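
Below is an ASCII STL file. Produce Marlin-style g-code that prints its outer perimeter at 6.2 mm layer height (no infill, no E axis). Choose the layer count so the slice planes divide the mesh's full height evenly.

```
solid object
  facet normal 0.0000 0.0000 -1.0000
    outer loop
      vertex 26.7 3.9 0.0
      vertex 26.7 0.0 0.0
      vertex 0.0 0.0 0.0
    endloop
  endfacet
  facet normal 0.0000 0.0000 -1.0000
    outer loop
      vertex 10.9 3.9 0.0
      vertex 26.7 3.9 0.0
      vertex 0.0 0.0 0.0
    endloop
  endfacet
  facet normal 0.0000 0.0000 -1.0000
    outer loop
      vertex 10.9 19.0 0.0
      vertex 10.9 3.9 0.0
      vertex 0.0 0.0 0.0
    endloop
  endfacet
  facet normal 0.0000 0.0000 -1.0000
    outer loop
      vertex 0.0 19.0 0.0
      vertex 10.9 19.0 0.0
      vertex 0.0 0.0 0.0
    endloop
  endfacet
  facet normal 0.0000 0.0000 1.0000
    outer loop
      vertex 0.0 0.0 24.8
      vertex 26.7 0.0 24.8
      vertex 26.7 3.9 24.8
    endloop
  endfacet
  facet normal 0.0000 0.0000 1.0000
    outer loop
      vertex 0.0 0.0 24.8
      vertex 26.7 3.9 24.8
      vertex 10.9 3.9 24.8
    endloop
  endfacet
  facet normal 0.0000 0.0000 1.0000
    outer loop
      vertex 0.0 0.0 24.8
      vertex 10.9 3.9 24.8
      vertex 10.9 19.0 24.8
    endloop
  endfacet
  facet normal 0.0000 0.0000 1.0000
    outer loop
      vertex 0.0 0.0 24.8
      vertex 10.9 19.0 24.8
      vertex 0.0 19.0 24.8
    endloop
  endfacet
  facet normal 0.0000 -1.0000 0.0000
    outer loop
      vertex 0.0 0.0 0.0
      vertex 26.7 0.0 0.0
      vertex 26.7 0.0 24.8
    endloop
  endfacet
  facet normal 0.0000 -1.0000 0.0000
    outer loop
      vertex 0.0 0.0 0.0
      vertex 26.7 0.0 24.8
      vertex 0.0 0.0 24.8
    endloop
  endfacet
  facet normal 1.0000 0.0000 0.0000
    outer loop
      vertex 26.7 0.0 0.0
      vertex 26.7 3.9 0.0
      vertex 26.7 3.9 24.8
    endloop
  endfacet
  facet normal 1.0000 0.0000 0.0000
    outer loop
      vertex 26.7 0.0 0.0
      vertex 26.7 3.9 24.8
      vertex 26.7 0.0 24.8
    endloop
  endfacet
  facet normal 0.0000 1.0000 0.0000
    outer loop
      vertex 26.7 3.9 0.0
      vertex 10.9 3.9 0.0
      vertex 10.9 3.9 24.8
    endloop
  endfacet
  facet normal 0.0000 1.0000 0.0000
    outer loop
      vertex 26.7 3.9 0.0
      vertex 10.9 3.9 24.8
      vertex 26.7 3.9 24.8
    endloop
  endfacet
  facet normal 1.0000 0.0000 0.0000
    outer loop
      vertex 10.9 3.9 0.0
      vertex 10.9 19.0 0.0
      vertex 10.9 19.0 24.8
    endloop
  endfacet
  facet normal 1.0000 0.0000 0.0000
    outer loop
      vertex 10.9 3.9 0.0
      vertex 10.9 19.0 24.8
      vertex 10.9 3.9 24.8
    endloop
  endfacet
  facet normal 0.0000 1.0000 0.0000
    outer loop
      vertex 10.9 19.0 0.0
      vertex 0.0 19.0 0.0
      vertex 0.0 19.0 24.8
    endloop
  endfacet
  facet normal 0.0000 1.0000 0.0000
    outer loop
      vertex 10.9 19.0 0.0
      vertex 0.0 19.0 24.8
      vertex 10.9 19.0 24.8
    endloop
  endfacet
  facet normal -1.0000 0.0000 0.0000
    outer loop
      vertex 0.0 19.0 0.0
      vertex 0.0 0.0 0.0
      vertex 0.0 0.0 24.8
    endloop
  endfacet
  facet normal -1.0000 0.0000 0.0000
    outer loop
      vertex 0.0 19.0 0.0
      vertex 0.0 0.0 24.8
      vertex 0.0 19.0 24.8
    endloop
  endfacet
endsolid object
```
; perimeter-only toolpath
G21 ; units = mm
G90 ; absolute positioning
G28 ; home
; layer 1
G0 Z6.2
G0 X0.0 Y0.0
G1 X26.7 Y0.0
G1 X26.7 Y3.9
G1 X10.9 Y3.9
G1 X10.9 Y19.0
G1 X0.0 Y19.0
G1 X0.0 Y0.0
; layer 2
G0 Z12.4
G0 X0.0 Y0.0
G1 X26.7 Y0.0
G1 X26.7 Y3.9
G1 X10.9 Y3.9
G1 X10.9 Y19.0
G1 X0.0 Y19.0
G1 X0.0 Y0.0
; layer 3
G0 Z18.6
G0 X0.0 Y0.0
G1 X26.7 Y0.0
G1 X26.7 Y3.9
G1 X10.9 Y3.9
G1 X10.9 Y19.0
G1 X0.0 Y19.0
G1 X0.0 Y0.0
; layer 4
G0 Z24.8
G0 X0.0 Y0.0
G1 X26.7 Y0.0
G1 X26.7 Y3.9
G1 X10.9 Y3.9
G1 X10.9 Y19.0
G1 X0.0 Y19.0
G1 X0.0 Y0.0
M2 ; end

The solid is an L-shaped prism: outer 26.7 × 19 mm, arm thicknesses ≈ 3.9 mm (horizontal) and 10.9 mm (vertical), extruded 24.8 mm in z. Slicing at Δz = 6.2 mm — 4 equal slices spanning the solid's height, so layer i sits at z = i·h/4 — gives 4 non-empty perimeters. Each is a 6-segment closed polygon; G0 lifts to the layer z and rapids to the start vertex, then G1 traces the edges.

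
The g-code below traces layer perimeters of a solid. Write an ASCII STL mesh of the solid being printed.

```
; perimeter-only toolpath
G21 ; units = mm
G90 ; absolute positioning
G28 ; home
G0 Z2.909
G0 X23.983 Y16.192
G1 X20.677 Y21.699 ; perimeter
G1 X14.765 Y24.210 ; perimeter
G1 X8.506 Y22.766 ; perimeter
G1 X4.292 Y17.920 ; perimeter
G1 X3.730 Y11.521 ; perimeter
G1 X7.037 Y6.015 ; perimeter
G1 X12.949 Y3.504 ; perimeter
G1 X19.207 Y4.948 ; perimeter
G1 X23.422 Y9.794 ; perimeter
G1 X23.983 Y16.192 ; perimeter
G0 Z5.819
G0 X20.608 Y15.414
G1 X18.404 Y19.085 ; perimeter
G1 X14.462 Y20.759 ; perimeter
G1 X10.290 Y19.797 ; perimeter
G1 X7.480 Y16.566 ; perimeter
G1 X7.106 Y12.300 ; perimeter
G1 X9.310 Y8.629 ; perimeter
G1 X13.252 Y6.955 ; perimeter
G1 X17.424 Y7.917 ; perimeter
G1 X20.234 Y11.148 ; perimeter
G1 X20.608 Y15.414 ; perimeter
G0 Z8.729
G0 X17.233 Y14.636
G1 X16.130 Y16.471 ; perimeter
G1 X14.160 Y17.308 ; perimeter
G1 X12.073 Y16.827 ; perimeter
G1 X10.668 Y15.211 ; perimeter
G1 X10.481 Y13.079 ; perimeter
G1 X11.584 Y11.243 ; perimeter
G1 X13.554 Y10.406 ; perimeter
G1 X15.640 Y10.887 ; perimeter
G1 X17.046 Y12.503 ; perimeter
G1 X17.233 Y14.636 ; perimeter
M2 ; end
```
solid part
  facet normal 0.0000 0.0000 -1.0000
    outer loop
      vertex 15.068 27.661 0.000
      vertex 22.950 24.313 0.000
      vertex 27.359 16.971 0.000
    endloop
  endfacet
  facet normal 0.0000 0.0000 -1.0000
    outer loop
      vertex 6.723 25.736 0.000
      vertex 15.068 27.661 0.000
      vertex 27.359 16.971 0.000
    endloop
  endfacet
  facet normal 0.0000 0.0000 -1.0000
    outer loop
      vertex 1.103 19.274 0.000
      vertex 6.723 25.736 0.000
      vertex 27.359 16.971 0.000
    endloop
  endfacet
  facet normal 0.0000 0.0000 -1.0000
    outer loop
      vertex 0.355 10.743 0.000
      vertex 1.103 19.274 0.000
      vertex 27.359 16.971 0.000
    endloop
  endfacet
  facet normal 0.0000 0.0000 -1.0000
    outer loop
      vertex 4.764 3.401 0.000
      vertex 0.355 10.743 0.000
      vertex 27.359 16.971 0.000
    endloop
  endfacet
  facet normal 0.0000 0.0000 -1.0000
    outer loop
      vertex 12.646 0.053 0.000
      vertex 4.764 3.401 0.000
      vertex 27.359 16.971 0.000
    endloop
  endfacet
  facet normal 0.0000 0.0000 -1.0000
    outer loop
      vertex 20.991 1.978 0.000
      vertex 12.646 0.053 0.000
      vertex 27.359 16.971 0.000
    endloop
  endfacet
  facet normal 0.0000 0.0000 -1.0000
    outer loop
      vertex 26.611 8.440 0.000
      vertex 20.991 1.978 0.000
      vertex 27.359 16.971 0.000
    endloop
  endfacet
  facet normal 0.5675 0.3408 0.7496
    outer loop
      vertex 27.359 16.971 0.000
      vertex 22.950 24.313 0.000
      vertex 13.857 13.857 11.638
    endloop
  endfacet
  facet normal 0.2588 0.6092 0.7496
    outer loop
      vertex 22.950 24.313 0.000
      vertex 15.068 27.661 0.000
      vertex 13.857 13.857 11.638
    endloop
  endfacet
  facet normal -0.1488 0.6450 0.7496
    outer loop
      vertex 15.068 27.661 0.000
      vertex 6.723 25.736 0.000
      vertex 13.857 13.857 11.638
    endloop
  endfacet
  facet normal -0.4995 0.4344 0.7496
    outer loop
      vertex 6.723 25.736 0.000
      vertex 1.103 19.274 0.000
      vertex 13.857 13.857 11.638
    endloop
  endfacet
  facet normal -0.6594 0.0578 0.7496
    outer loop
      vertex 1.103 19.274 0.000
      vertex 0.355 10.743 0.000
      vertex 13.857 13.857 11.638
    endloop
  endfacet
  facet normal -0.5675 -0.3408 0.7496
    outer loop
      vertex 0.355 10.743 0.000
      vertex 4.764 3.401 0.000
      vertex 13.857 13.857 11.638
    endloop
  endfacet
  facet normal -0.2588 -0.6092 0.7496
    outer loop
      vertex 4.764 3.401 0.000
      vertex 12.646 0.053 0.000
      vertex 13.857 13.857 11.638
    endloop
  endfacet
  facet normal 0.1488 -0.6450 0.7496
    outer loop
      vertex 12.646 0.053 0.000
      vertex 20.991 1.978 0.000
      vertex 13.857 13.857 11.638
    endloop
  endfacet
  facet normal 0.4995 -0.4344 0.7496
    outer loop
      vertex 20.991 1.978 0.000
      vertex 26.611 8.440 0.000
      vertex 13.857 13.857 11.638
    endloop
  endfacet
  facet normal 0.6594 -0.0578 0.7496
    outer loop
      vertex 26.611 8.440 0.000
      vertex 27.359 16.971 0.000
      vertex 13.857 13.857 11.638
    endloop
  endfacet
endsolid part

The G0 Z moves step by Δz≈2.909 mm. The G1 loops shrink linearly with z, so the solid tapers from its base footprint up to z≈11.6. Closing with a flat bottom cap and the tapered top and triangulating gives 18 facets — a regular 10-sided pyramid, base circumscribed radius ≈ 13.9 mm, apex at z ≈ 11.6 mm.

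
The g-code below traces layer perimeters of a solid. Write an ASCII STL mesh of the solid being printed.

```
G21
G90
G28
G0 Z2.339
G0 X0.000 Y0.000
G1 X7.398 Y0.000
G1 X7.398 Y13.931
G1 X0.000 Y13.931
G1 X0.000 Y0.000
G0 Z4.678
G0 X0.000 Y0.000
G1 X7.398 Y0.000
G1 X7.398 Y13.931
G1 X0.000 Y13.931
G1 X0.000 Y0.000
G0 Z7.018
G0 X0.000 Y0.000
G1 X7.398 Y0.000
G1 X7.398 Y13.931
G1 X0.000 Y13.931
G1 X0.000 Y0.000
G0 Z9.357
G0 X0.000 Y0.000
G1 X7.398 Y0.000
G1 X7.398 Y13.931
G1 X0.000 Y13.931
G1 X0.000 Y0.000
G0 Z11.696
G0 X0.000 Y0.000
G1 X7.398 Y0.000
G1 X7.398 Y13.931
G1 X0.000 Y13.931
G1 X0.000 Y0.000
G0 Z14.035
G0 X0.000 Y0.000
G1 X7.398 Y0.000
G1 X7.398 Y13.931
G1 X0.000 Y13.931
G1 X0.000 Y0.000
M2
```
solid part
  facet normal 0.0000 0.0000 -1.0000
    outer loop
      vertex 7.398 13.931 0.000
      vertex 7.398 0.000 0.000
      vertex 0.000 0.000 0.000
    endloop
  endfacet
  facet normal 0.0000 0.0000 -1.0000
    outer loop
      vertex 0.000 13.931 0.000
      vertex 7.398 13.931 0.000
      vertex 0.000 0.000 0.000
    endloop
  endfacet
  facet normal 0.0000 0.0000 1.0000
    outer loop
      vertex 0.000 0.000 14.035
      vertex 7.398 0.000 14.035
      vertex 7.398 13.931 14.035
    endloop
  endfacet
  facet normal 0.0000 0.0000 1.0000
    outer loop
      vertex 0.000 0.000 14.035
      vertex 7.398 13.931 14.035
      vertex 0.000 13.931 14.035
    endloop
  endfacet
  facet normal 0.0000 -1.0000 0.0000
    outer loop
      vertex 0.000 0.000 0.000
      vertex 7.398 0.000 0.000
      vertex 7.398 0.000 14.035
    endloop
  endfacet
  facet normal 0.0000 -1.0000 0.0000
    outer loop
      vertex 0.000 0.000 0.000
      vertex 7.398 0.000 14.035
      vertex 0.000 0.000 14.035
    endloop
  endfacet
  facet normal 0.0000 1.0000 0.0000
    outer loop
      vertex 7.398 13.931 14.035
      vertex 7.398 13.931 0.000
      vertex 0.000 13.931 0.000
    endloop
  endfacet
  facet normal 0.0000 1.0000 0.0000
    outer loop
      vertex 0.000 13.931 14.035
      vertex 7.398 13.931 14.035
      vertex 0.000 13.931 0.000
    endloop
  endfacet
  facet normal -1.0000 0.0000 0.0000
    outer loop
      vertex 0.000 13.931 14.035
      vertex 0.000 13.931 0.000
      vertex 0.000 0.000 0.000
    endloop
  endfacet
  facet normal -1.0000 0.0000 0.0000
    outer loop
      vertex 0.000 0.000 14.035
      vertex 0.000 13.931 14.035
      vertex 0.000 0.000 0.000
    endloop
  endfacet
  facet normal 1.0000 0.0000 0.0000
    outer loop
      vertex 7.398 0.000 0.000
      vertex 7.398 13.931 0.000
      vertex 7.398 13.931 14.035
    endloop
  endfacet
  facet normal 1.0000 0.0000 0.0000
    outer loop
      vertex 7.398 0.000 0.000
      vertex 7.398 13.931 14.035
      vertex 7.398 0.000 14.035
    endloop
  endfacet
endsolid part

The G0 Z moves step by Δz≈2.339 mm. Every layer's G1 loop is the same polygon, so the solid is a straight extrusion of it from z=0 to z≈14. Closing with flat bottom and top caps and triangulating gives 12 facets — a rectangular box, roughly 7.4 × 13.9 mm footprint and 14 mm tall.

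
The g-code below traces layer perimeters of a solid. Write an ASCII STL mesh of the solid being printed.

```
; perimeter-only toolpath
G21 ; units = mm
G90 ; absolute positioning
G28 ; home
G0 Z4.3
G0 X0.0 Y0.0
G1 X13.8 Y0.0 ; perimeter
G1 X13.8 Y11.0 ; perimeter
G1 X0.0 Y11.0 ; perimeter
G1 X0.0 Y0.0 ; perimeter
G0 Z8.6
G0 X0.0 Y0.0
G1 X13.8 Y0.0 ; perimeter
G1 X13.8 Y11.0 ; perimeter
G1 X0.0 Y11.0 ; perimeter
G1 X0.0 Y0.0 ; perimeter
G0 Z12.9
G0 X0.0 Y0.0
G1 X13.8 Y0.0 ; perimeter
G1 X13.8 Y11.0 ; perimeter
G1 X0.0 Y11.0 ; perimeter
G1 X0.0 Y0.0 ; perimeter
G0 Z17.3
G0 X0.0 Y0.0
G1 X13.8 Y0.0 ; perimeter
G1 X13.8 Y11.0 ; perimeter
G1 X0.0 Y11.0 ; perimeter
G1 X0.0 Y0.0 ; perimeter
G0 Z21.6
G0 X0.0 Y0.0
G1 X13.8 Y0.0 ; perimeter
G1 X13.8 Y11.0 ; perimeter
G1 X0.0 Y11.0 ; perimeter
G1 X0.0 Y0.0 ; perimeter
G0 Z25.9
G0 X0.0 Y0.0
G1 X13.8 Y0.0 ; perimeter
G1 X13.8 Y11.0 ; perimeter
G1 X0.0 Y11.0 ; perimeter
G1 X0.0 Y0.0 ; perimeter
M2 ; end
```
solid part
  facet normal 0.0000 0.0000 -1.0000
    outer loop
      vertex 13.8 11.0 0.0
      vertex 13.8 0.0 0.0
      vertex 0.0 0.0 0.0
    endloop
  endfacet
  facet normal 0.0000 0.0000 -1.0000
    outer loop
      vertex 0.0 11.0 0.0
      vertex 13.8 11.0 0.0
      vertex 0.0 0.0 0.0
    endloop
  endfacet
  facet normal 0.0000 0.0000 1.0000
    outer loop
      vertex 0.0 0.0 25.9
      vertex 13.8 0.0 25.9
      vertex 13.8 11.0 25.9
    endloop
  endfacet
  facet normal 0.0000 0.0000 1.0000
    outer loop
      vertex 0.0 0.0 25.9
      vertex 13.8 11.0 25.9
      vertex 0.0 11.0 25.9
    endloop
  endfacet
  facet normal 0.0000 -1.0000 0.0000
    outer loop
      vertex 0.0 0.0 0.0
      vertex 13.8 0.0 0.0
      vertex 13.8 0.0 25.9
    endloop
  endfacet
  facet normal 0.0000 -1.0000 0.0000
    outer loop
      vertex 0.0 0.0 0.0
      vertex 13.8 0.0 25.9
      vertex 0.0 0.0 25.9
    endloop
  endfacet
  facet normal 0.0000 1.0000 0.0000
    outer loop
      vertex 13.8 11.0 25.9
      vertex 13.8 11.0 0.0
      vertex 0.0 11.0 0.0
    endloop
  endfacet
  facet normal 0.0000 1.0000 0.0000
    outer loop
      vertex 0.0 11.0 25.9
      vertex 13.8 11.0 25.9
      vertex 0.0 11.0 0.0
    endloop
  endfacet
  facet normal -1.0000 0.0000 0.0000
    outer loop
      vertex 0.0 11.0 25.9
      vertex 0.0 11.0 0.0
      vertex 0.0 0.0 0.0
    endloop
  endfacet
  facet normal -1.0000 0.0000 0.0000
    outer loop
      vertex 0.0 0.0 25.9
      vertex 0.0 11.0 25.9
      vertex 0.0 0.0 0.0
    endloop
  endfacet
  facet normal 1.0000 0.0000 0.0000
    outer loop
      vertex 13.8 0.0 0.0
      vertex 13.8 11.0 0.0
      vertex 13.8 11.0 25.9
    endloop
  endfacet
  facet normal 1.0000 0.0000 0.0000
    outer loop
      vertex 13.8 0.0 0.0
      vertex 13.8 11.0 25.9
      vertex 13.8 0.0 25.9
    endloop
  endfacet
endsolid part

The G0 Z moves step by Δz≈4.3 mm. Every layer's G1 loop is the same polygon, so the solid is a straight extrusion of it from z=0 to z≈25.9. Closing with flat bottom and top caps and triangulating gives 12 facets — a rectangular box, roughly 13.8 × 11 mm footprint and 25.9 mm tall.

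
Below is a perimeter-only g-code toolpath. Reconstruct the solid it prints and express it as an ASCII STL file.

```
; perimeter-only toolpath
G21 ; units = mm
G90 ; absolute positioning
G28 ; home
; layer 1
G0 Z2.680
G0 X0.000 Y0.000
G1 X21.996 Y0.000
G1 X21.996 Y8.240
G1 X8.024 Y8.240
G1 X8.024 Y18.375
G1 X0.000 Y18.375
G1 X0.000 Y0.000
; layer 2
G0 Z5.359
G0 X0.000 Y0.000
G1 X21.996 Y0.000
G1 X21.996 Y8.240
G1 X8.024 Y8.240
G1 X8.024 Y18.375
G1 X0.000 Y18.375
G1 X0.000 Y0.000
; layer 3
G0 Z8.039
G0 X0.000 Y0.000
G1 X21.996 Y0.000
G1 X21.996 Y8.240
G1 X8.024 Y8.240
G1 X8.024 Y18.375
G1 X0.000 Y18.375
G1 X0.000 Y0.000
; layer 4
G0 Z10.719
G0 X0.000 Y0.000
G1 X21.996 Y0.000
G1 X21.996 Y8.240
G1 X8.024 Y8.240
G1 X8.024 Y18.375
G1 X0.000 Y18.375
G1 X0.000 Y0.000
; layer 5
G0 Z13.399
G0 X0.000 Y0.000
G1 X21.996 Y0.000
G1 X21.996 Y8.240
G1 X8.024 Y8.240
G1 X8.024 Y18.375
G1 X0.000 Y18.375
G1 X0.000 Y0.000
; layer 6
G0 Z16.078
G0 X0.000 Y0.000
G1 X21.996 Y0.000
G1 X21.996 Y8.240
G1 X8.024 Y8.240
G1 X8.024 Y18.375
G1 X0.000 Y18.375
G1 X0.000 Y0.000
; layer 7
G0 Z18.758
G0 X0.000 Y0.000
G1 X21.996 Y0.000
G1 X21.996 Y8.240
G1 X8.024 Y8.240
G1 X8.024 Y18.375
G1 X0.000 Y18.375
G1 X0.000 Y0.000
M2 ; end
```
solid part
  facet normal 0.0000 0.0000 -1.0000
    outer loop
      vertex 21.996 8.240 0.000
      vertex 21.996 0.000 0.000
      vertex 0.000 0.000 0.000
    endloop
  endfacet
  facet normal 0.0000 0.0000 -1.0000
    outer loop
      vertex 8.024 8.240 0.000
      vertex 21.996 8.240 0.000
      vertex 0.000 0.000 0.000
    endloop
  endfacet
  facet normal 0.0000 0.0000 -1.0000
    outer loop
      vertex 8.024 18.375 0.000
      vertex 8.024 8.240 0.000
      vertex 0.000 0.000 0.000
    endloop
  endfacet
  facet normal 0.0000 0.0000 -1.0000
    outer loop
      vertex 0.000 18.375 0.000
      vertex 8.024 18.375 0.000
      vertex 0.000 0.000 0.000
    endloop
  endfacet
  facet normal 0.0000 0.0000 1.0000
    outer loop
      vertex 0.000 0.000 18.758
      vertex 21.996 0.000 18.758
      vertex 21.996 8.240 18.758
    endloop
  endfacet
  facet normal 0.0000 0.0000 1.0000
    outer loop
      vertex 0.000 0.000 18.758
      vertex 21.996 8.240 18.758
      vertex 8.024 8.240 18.758
    endloop
  endfacet
  facet normal 0.0000 0.0000 1.0000
    outer loop
      vertex 0.000 0.000 18.758
      vertex 8.024 8.240 18.758
      vertex 8.024 18.375 18.758
    endloop
  endfacet
  facet normal 0.0000 0.0000 1.0000
    outer loop
      vertex 0.000 0.000 18.758
      vertex 8.024 18.375 18.758
      vertex 0.000 18.375 18.758
    endloop
  endfacet
  facet normal 0.0000 -1.0000 0.0000
    outer loop
      vertex 0.000 0.000 0.000
      vertex 21.996 0.000 0.000
      vertex 21.996 0.000 18.758
    endloop
  endfacet
  facet normal 0.0000 -1.0000 0.0000
    outer loop
      vertex 0.000 0.000 0.000
      vertex 21.996 0.000 18.758
      vertex 0.000 0.000 18.758
    endloop
  endfacet
  facet normal 1.0000 0.0000 0.0000
    outer loop
      vertex 21.996 0.000 0.000
      vertex 21.996 8.240 0.000
      vertex 21.996 8.240 18.758
    endloop
  endfacet
  facet normal 1.0000 0.0000 0.0000
    outer loop
      vertex 21.996 0.000 0.000
      vertex 21.996 8.240 18.758
      vertex 21.996 0.000 18.758
    endloop
  endfacet
  facet normal 0.0000 1.0000 0.0000
    outer loop
      vertex 21.996 8.240 0.000
      vertex 8.024 8.240 0.000
      vertex 8.024 8.240 18.758
    endloop
  endfacet
  facet normal 0.0000 1.0000 0.0000
    outer loop
      vertex 21.996 8.240 0.000
      vertex 8.024 8.240 18.758
      vertex 21.996 8.240 18.758
    endloop
  endfacet
  facet normal 1.0000 0.0000 0.0000
    outer loop
      vertex 8.024 8.240 0.000
      vertex 8.024 18.375 0.000
      vertex 8.024 18.375 18.758
    endloop
  endfacet
  facet normal 1.0000 0.0000 0.0000
    outer loop
      vertex 8.024 8.240 0.000
      vertex 8.024 18.375 18.758
      vertex 8.024 8.240 18.758
    endloop
  endfacet
  facet normal 0.0000 1.0000 0.0000
    outer loop
      vertex 8.024 18.375 0.000
      vertex 0.000 18.375 0.000
      vertex 0.000 18.375 18.758
    endloop
  endfacet
  facet normal 0.0000 1.0000 0.0000
    outer loop
      vertex 8.024 18.375 0.000
      vertex 0.000 18.375 18.758
      vertex 8.024 18.375 18.758
    endloop
  endfacet
  facet normal -1.0000 0.0000 0.0000
    outer loop
      vertex 0.000 18.375 0.000
      vertex 0.000 0.000 0.000
      vertex 0.000 0.000 18.758
    endloop
  endfacet
  facet normal -1.0000 0.0000 0.0000
    outer loop
      vertex 0.000 18.375 0.000
      vertex 0.000 0.000 18.758
      vertex 0.000 18.375 18.758
    endloop
  endfacet
endsolid part

The G0 Z moves step by Δz≈2.680 mm. Every layer's G1 loop is the same polygon, so the solid is a straight extrusion of it from z=0 to z≈18.8. Closing with flat bottom and top caps and triangulating gives 20 facets — an L-shaped prism: outer 22 × 18.4 mm, arm thicknesses ≈ 8.24 mm (horizontal) and 8.02 mm (vertical), extruded 18.8 mm in z.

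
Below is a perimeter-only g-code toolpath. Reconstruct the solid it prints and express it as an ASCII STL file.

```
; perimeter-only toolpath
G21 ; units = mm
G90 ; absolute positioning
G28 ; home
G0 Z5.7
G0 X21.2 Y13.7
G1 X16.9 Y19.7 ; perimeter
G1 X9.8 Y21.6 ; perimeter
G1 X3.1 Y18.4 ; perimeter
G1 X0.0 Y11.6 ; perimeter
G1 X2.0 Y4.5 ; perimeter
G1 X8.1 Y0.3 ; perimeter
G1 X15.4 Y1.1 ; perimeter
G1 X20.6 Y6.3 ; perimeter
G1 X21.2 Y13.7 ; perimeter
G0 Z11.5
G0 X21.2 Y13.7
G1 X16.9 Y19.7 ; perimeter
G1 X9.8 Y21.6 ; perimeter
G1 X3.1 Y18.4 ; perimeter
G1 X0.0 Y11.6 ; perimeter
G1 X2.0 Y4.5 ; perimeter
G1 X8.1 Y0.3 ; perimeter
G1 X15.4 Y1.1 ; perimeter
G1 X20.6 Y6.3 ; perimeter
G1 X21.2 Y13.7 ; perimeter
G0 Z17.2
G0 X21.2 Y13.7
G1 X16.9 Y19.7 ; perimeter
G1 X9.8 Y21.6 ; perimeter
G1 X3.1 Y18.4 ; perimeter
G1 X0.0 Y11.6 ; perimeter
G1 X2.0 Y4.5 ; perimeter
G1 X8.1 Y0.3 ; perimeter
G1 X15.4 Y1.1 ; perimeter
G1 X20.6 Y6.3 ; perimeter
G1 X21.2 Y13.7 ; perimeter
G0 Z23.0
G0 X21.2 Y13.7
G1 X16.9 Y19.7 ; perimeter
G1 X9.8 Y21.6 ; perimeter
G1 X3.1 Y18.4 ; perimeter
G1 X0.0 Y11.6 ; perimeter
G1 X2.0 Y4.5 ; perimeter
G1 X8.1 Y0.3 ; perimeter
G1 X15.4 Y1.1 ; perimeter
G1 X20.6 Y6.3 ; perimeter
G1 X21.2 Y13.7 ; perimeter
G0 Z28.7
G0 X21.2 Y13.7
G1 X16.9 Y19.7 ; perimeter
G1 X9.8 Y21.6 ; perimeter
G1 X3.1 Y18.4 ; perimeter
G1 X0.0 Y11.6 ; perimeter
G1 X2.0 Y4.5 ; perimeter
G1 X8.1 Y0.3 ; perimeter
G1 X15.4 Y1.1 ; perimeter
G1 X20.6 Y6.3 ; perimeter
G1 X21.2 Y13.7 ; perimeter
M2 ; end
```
solid part
  facet normal 0.0000 0.0000 -1.0000
    outer loop
      vertex 9.8 21.6 0.0
      vertex 16.9 19.7 0.0
      vertex 21.2 13.7 0.0
    endloop
  endfacet
  facet normal 0.0000 0.0000 -1.0000
    outer loop
      vertex 3.1 18.4 0.0
      vertex 9.8 21.6 0.0
      vertex 21.2 13.7 0.0
    endloop
  endfacet
  facet normal 0.0000 0.0000 -1.0000
    outer loop
      vertex 0.0 11.6 0.0
      vertex 3.1 18.4 0.0
      vertex 21.2 13.7 0.0
    endloop
  endfacet
  facet normal 0.0000 0.0000 -1.0000
    outer loop
      vertex 2.0 4.5 0.0
      vertex 0.0 11.6 0.0
      vertex 21.2 13.7 0.0
    endloop
  endfacet
  facet normal 0.0000 0.0000 -1.0000
    outer loop
      vertex 8.1 0.3 0.0
      vertex 2.0 4.5 0.0
      vertex 21.2 13.7 0.0
    endloop
  endfacet
  facet normal 0.0000 0.0000 -1.0000
    outer loop
      vertex 15.4 1.1 0.0
      vertex 8.1 0.3 0.0
      vertex 21.2 13.7 0.0
    endloop
  endfacet
  facet normal 0.0000 0.0000 -1.0000
    outer loop
      vertex 20.6 6.3 0.0
      vertex 15.4 1.1 0.0
      vertex 21.2 13.7 0.0
    endloop
  endfacet
  facet normal 0.0000 0.0000 1.0000
    outer loop
      vertex 21.2 13.7 28.7
      vertex 16.9 19.7 28.7
      vertex 9.8 21.6 28.7
    endloop
  endfacet
  facet normal 0.0000 0.0000 1.0000
    outer loop
      vertex 21.2 13.7 28.7
      vertex 9.8 21.6 28.7
      vertex 3.1 18.4 28.7
    endloop
  endfacet
  facet normal 0.0000 0.0000 1.0000
    outer loop
      vertex 21.2 13.7 28.7
      vertex 3.1 18.4 28.7
      vertex 0.0 11.6 28.7
    endloop
  endfacet
  facet normal 0.0000 0.0000 1.0000
    outer loop
      vertex 21.2 13.7 28.7
      vertex 0.0 11.6 28.7
      vertex 2.0 4.5 28.7
    endloop
  endfacet
  facet normal 0.0000 0.0000 1.0000
    outer loop
      vertex 21.2 13.7 28.7
      vertex 2.0 4.5 28.7
      vertex 8.1 0.3 28.7
    endloop
  endfacet
  facet normal 0.0000 0.0000 1.0000
    outer loop
      vertex 21.2 13.7 28.7
      vertex 8.1 0.3 28.7
      vertex 15.4 1.1 28.7
    endloop
  endfacet
  facet normal 0.0000 0.0000 1.0000
    outer loop
      vertex 21.2 13.7 28.7
      vertex 15.4 1.1 28.7
      vertex 20.6 6.3 28.7
    endloop
  endfacet
  facet normal 0.8128 0.5825 0.0000
    outer loop
      vertex 21.2 13.7 0.0
      vertex 16.9 19.7 0.0
      vertex 16.9 19.7 28.7
    endloop
  endfacet
  facet normal 0.8128 0.5825 0.0000
    outer loop
      vertex 21.2 13.7 0.0
      vertex 16.9 19.7 28.7
      vertex 21.2 13.7 28.7
    endloop
  endfacet
  facet normal 0.2585 0.9660 0.0000
    outer loop
      vertex 16.9 19.7 0.0
      vertex 9.8 21.6 0.0
      vertex 9.8 21.6 28.7
    endloop
  endfacet
  facet normal 0.2585 0.9660 0.0000
    outer loop
      vertex 16.9 19.7 0.0
      vertex 9.8 21.6 28.7
      vertex 16.9 19.7 28.7
    endloop
  endfacet
  facet normal -0.4310 0.9024 0.0000
    outer loop
      vertex 9.8 21.6 0.0
      vertex 3.1 18.4 0.0
      vertex 3.1 18.4 28.7
    endloop
  endfacet
  facet normal -0.4310 0.9024 0.0000
    outer loop
      vertex 9.8 21.6 0.0
      vertex 3.1 18.4 28.7
      vertex 9.8 21.6 28.7
    endloop
  endfacet
  facet normal -0.9099 0.4148 0.0000
    outer loop
      vertex 3.1 18.4 0.0
      vertex 0.0 11.6 0.0
      vertex 0.0 11.6 28.7
    endloop
  endfacet
  facet normal -0.9099 0.4148 0.0000
    outer loop
      vertex 3.1 18.4 0.0
      vertex 0.0 11.6 28.7
      vertex 3.1 18.4 28.7
    endloop
  endfacet
  facet normal -0.9625 -0.2711 0.0000
    outer loop
      vertex 0.0 11.6 0.0
      vertex 2.0 4.5 0.0
      vertex 2.0 4.5 28.7
    endloop
  endfacet
  facet normal -0.9625 -0.2711 0.0000
    outer loop
      vertex 0.0 11.6 0.0
      vertex 2.0 4.5 28.7
      vertex 0.0 11.6 28.7
    endloop
  endfacet
  facet normal -0.5671 -0.8236 0.0000
    outer loop
      vertex 2.0 4.5 0.0
      vertex 8.1 0.3 0.0
      vertex 8.1 0.3 28.7
    endloop
  endfacet
  facet normal -0.5671 -0.8236 0.0000
    outer loop
      vertex 2.0 4.5 0.0
      vertex 8.1 0.3 28.7
      vertex 2.0 4.5 28.7
    endloop
  endfacet
  facet normal 0.1089 -0.9940 0.0000
    outer loop
      vertex 8.1 0.3 0.0
      vertex 15.4 1.1 0.0
      vertex 15.4 1.1 28.7
    endloop
  endfacet
  facet normal 0.1089 -0.9940 0.0000
    outer loop
      vertex 8.1 0.3 0.0
      vertex 15.4 1.1 28.7
      vertex 8.1 0.3 28.7
    endloop
  endfacet
  facet normal 0.7071 -0.7071 0.0000
    outer loop
      vertex 15.4 1.1 0.0
      vertex 20.6 6.3 0.0
      vertex 20.6 6.3 28.7
    endloop
  endfacet
  facet normal 0.7071 -0.7071 0.0000
    outer loop
      vertex 15.4 1.1 0.0
      vertex 20.6 6.3 28.7
      vertex 15.4 1.1 28.7
    endloop
  endfacet
  facet normal 0.9967 -0.0808 0.0000
    outer loop
      vertex 20.6 6.3 0.0
      vertex 21.2 13.7 0.0
      vertex 21.2 13.7 28.7
    endloop
  endfacet
  facet normal 0.9967 -0.0808 0.0000
    outer loop
      vertex 20.6 6.3 0.0
      vertex 21.2 13.7 28.7
      vertex 20.6 6.3 28.7
    endloop
  endfacet
endsolid part

The G0 Z moves step by Δz≈5.7 mm. Every layer's G1 loop is the same polygon, so the solid is a straight extrusion of it from z=0 to z≈28.7. Closing with flat bottom and top caps and triangulating gives 32 facets — a regular 9-sided prism (a cylinder approximated with 9 flat sides), circumscribed radius ≈ 10.8 mm, height ≈ 28.7 mm.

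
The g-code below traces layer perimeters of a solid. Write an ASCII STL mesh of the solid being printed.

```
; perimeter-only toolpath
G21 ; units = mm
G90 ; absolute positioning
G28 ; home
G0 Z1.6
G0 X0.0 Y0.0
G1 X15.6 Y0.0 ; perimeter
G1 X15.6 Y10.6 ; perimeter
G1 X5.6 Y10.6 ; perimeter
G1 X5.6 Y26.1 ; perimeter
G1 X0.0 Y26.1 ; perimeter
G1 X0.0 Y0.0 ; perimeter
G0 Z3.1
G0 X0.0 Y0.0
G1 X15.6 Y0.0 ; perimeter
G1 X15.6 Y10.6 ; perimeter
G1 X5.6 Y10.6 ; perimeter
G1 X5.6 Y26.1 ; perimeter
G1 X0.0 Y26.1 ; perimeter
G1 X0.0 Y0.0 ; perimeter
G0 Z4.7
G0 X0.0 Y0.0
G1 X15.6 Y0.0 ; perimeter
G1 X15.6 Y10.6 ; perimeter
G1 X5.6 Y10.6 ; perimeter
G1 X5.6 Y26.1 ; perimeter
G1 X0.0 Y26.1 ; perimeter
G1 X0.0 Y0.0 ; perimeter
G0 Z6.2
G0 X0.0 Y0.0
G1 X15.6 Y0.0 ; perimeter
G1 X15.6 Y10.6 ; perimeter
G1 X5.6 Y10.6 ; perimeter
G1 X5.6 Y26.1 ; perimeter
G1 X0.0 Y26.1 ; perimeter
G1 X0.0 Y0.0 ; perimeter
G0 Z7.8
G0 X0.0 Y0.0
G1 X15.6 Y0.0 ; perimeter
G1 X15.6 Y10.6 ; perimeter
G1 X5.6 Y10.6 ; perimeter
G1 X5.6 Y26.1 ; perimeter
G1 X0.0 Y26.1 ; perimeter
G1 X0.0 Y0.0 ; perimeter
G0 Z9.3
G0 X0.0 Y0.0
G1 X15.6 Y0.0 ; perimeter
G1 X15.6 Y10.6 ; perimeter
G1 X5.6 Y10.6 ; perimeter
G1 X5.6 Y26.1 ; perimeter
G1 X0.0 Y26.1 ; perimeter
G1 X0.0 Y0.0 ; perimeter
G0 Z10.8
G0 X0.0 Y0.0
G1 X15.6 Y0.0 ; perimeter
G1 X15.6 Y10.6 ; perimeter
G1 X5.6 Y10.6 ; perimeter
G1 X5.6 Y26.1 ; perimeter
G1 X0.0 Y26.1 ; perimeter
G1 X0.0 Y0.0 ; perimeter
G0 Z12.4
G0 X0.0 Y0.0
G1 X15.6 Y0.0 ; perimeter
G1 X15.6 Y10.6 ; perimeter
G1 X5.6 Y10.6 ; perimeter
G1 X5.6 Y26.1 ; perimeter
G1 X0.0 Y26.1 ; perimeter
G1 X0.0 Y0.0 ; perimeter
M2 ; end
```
solid part
  facet normal 0.0000 0.0000 -1.0000
    outer loop
      vertex 15.6 10.6 0.0
      vertex 15.6 0.0 0.0
      vertex 0.0 0.0 0.0
    endloop
  endfacet
  facet normal 0.0000 0.0000 -1.0000
    outer loop
      vertex 5.6 10.6 0.0
      vertex 15.6 10.6 0.0
      vertex 0.0 0.0 0.0
    endloop
  endfacet
  facet normal 0.0000 0.0000 -1.0000
    outer loop
      vertex 5.6 26.1 0.0
      vertex 5.6 10.6 0.0
      vertex 0.0 0.0 0.0
    endloop
  endfacet
  facet normal 0.0000 0.0000 -1.0000
    outer loop
      vertex 0.0 26.1 0.0
      vertex 5.6 26.1 0.0
      vertex 0.0 0.0 0.0
    endloop
  endfacet
  facet normal 0.0000 0.0000 1.0000
    outer loop
      vertex 0.0 0.0 12.4
      vertex 15.6 0.0 12.4
      vertex 15.6 10.6 12.4
    endloop
  endfacet
  facet normal 0.0000 0.0000 1.0000
    outer loop
      vertex 0.0 0.0 12.4
      vertex 15.6 10.6 12.4
      vertex 5.6 10.6 12.4
    endloop
  endfacet
  facet normal 0.0000 0.0000 1.0000
    outer loop
      vertex 0.0 0.0 12.4
      vertex 5.6 10.6 12.4
      vertex 5.6 26.1 12.4
    endloop
  endfacet
  facet normal 0.0000 0.0000 1.0000
    outer loop
      vertex 0.0 0.0 12.4
      vertex 5.6 26.1 12.4
      vertex 0.0 26.1 12.4
    endloop
  endfacet
  facet normal 0.0000 -1.0000 0.0000
    outer loop
      vertex 0.0 0.0 0.0
      vertex 15.6 0.0 0.0
      vertex 15.6 0.0 12.4
    endloop
  endfacet
  facet normal 0.0000 -1.0000 0.0000
    outer loop
      vertex 0.0 0.0 0.0
      vertex 15.6 0.0 12.4
      vertex 0.0 0.0 12.4
    endloop
  endfacet
  facet normal 1.0000 0.0000 0.0000
    outer loop
      vertex 15.6 0.0 0.0
      vertex 15.6 10.6 0.0
      vertex 15.6 10.6 12.4
    endloop
  endfacet
  facet normal 1.0000 0.0000 0.0000
    outer loop
      vertex 15.6 0.0 0.0
      vertex 15.6 10.6 12.4
      vertex 15.6 0.0 12.4
    endloop
  endfacet
  facet normal 0.0000 1.0000 0.0000
    outer loop
      vertex 15.6 10.6 0.0
      vertex 5.6 10.6 0.0
      vertex 5.6 10.6 12.4
    endloop
  endfacet
  facet normal 0.0000 1.0000 0.0000
    outer loop
      vertex 15.6 10.6 0.0
      vertex 5.6 10.6 12.4
      vertex 15.6 10.6 12.4
    endloop
  endfacet
  facet normal 1.0000 0.0000 0.0000
    outer loop
      vertex 5.6 10.6 0.0
      vertex 5.6 26.1 0.0
      vertex 5.6 26.1 12.4
    endloop
  endfacet
  facet normal 1.0000 0.0000 0.0000
    outer loop
      vertex 5.6 10.6 0.0
      vertex 5.6 26.1 12.4
      vertex 5.6 10.6 12.4
    endloop
  endfacet
  facet normal 0.0000 1.0000 0.0000
    outer loop
      vertex 5.6 26.1 0.0
      vertex 0.0 26.1 0.0
      vertex 0.0 26.1 12.4
    endloop
  endfacet
  facet normal 0.0000 1.0000 0.0000
    outer loop
      vertex 5.6 26.1 0.0
      vertex 0.0 26.1 12.4
      vertex 5.6 26.1 12.4
    endloop
  endfacet
  facet normal -1.0000 0.0000 0.0000
    outer loop
      vertex 0.0 26.1 0.0
      vertex 0.0 0.0 0.0
      vertex 0.0 0.0 12.4
    endloop
  endfacet
  facet normal -1.0000 0.0000 0.0000
    outer loop
      vertex 0.0 26.1 0.0
      vertex 0.0 0.0 12.4
      vertex 0.0 26.1 12.4
    endloop
  endfacet
endsolid part

The G0 Z moves step by Δz≈1.6 mm. Every layer's G1 loop is the same polygon, so the solid is a straight extrusion of it from z=0 to z≈12.4. Closing with flat bottom and top caps and triangulating gives 20 facets — an L-shaped prism: outer 15.6 × 26.1 mm, arm thicknesses ≈ 10.6 mm (horizontal) and 5.6 mm (vertical), extruded 12.4 mm in z.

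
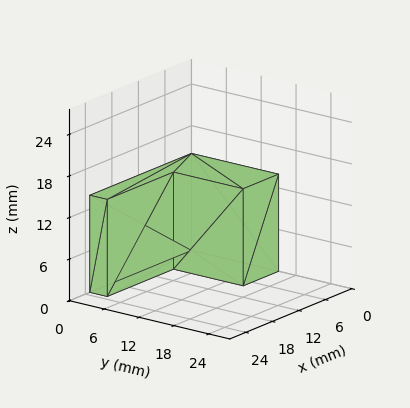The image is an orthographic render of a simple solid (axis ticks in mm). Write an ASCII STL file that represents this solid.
Reading the render: the shape is an L-shaped prism: outer 23 × 15 mm, arm thicknesses ≈ 3 mm (horizontal) and 8 mm (vertical), extruded 14 mm in z (dimensions read to the nearest mm from the axis ticks). For the STL, each face is triangulated and given an outward normal.

solid part
  facet normal 0.0000 0.0000 -1.0000
    outer loop
      vertex 23.0 3.0 0.0
      vertex 23.0 0.0 0.0
      vertex 0.0 0.0 0.0
    endloop
  endfacet
  facet normal 0.0000 0.0000 -1.0000
    outer loop
      vertex 8.0 3.0 0.0
      vertex 23.0 3.0 0.0
      vertex 0.0 0.0 0.0
    endloop
  endfacet
  facet normal 0.0000 0.0000 -1.0000
    outer loop
      vertex 8.0 15.0 0.0
      vertex 8.0 3.0 0.0
      vertex 0.0 0.0 0.0
    endloop
  endfacet
  facet normal 0.0000 0.0000 -1.0000
    outer loop
      vertex 0.0 15.0 0.0
      vertex 8.0 15.0 0.0
      vertex 0.0 0.0 0.0
    endloop
  endfacet
  facet normal 0.0000 0.0000 1.0000
    outer loop
      vertex 0.0 0.0 14.0
      vertex 23.0 0.0 14.0
      vertex 23.0 3.0 14.0
    endloop
  endfacet
  facet normal 0.0000 0.0000 1.0000
    outer loop
      vertex 0.0 0.0 14.0
      vertex 23.0 3.0 14.0
      vertex 8.0 3.0 14.0
    endloop
  endfacet
  facet normal 0.0000 0.0000 1.0000
    outer loop
      vertex 0.0 0.0 14.0
      vertex 8.0 3.0 14.0
      vertex 8.0 15.0 14.0
    endloop
  endfacet
  facet normal 0.0000 0.0000 1.0000
    outer loop
      vertex 0.0 0.0 14.0
      vertex 8.0 15.0 14.0
      vertex 0.0 15.0 14.0
    endloop
  endfacet
  facet normal 0.0000 -1.0000 0.0000
    outer loop
      vertex 0.0 0.0 0.0
      vertex 23.0 0.0 0.0
      vertex 23.0 0.0 14.0
    endloop
  endfacet
  facet normal 0.0000 -1.0000 0.0000
    outer loop
      vertex 0.0 0.0 0.0
      vertex 23.0 0.0 14.0
      vertex 0.0 0.0 14.0
    endloop
  endfacet
  facet normal 1.0000 0.0000 0.0000
    outer loop
      vertex 23.0 0.0 0.0
      vertex 23.0 3.0 0.0
      vertex 23.0 3.0 14.0
    endloop
  endfacet
  facet normal 1.0000 0.0000 0.0000
    outer loop
      vertex 23.0 0.0 0.0
      vertex 23.0 3.0 14.0
      vertex 23.0 0.0 14.0
    endloop
  endfacet
  facet normal 0.0000 1.0000 0.0000
    outer loop
      vertex 23.0 3.0 0.0
      vertex 8.0 3.0 0.0
      vertex 8.0 3.0 14.0
    endloop
  endfacet
  facet normal 0.0000 1.0000 0.0000
    outer loop
      vertex 23.0 3.0 0.0
      vertex 8.0 3.0 14.0
      vertex 23.0 3.0 14.0
    endloop
  endfacet
  facet normal 1.0000 0.0000 0.0000
    outer loop
      vertex 8.0 3.0 0.0
      vertex 8.0 15.0 0.0
      vertex 8.0 15.0 14.0
    endloop
  endfacet
  facet normal 1.0000 0.0000 0.0000
    outer loop
      vertex 8.0 3.0 0.0
      vertex 8.0 15.0 14.0
      vertex 8.0 3.0 14.0
    endloop
  endfacet
  facet normal 0.0000 1.0000 0.0000
    outer loop
      vertex 8.0 15.0 0.0
      vertex 0.0 15.0 0.0
      vertex 0.0 15.0 14.0
    endloop
  endfacet
  facet normal 0.0000 1.0000 0.0000
    outer loop
      vertex 8.0 15.0 0.0
      vertex 0.0 15.0 14.0
      vertex 8.0 15.0 14.0
    endloop
  endfacet
  facet normal -1.0000 0.0000 0.0000
    outer loop
      vertex 0.0 15.0 0.0
      vertex 0.0 0.0 0.0
      vertex 0.0 0.0 14.0
    endloop
  endfacet
  facet normal -1.0000 0.0000 0.0000
    outer loop
      vertex 0.0 15.0 0.0
      vertex 0.0 0.0 14.0
      vertex 0.0 15.0 14.0
    endloop
  endfacet
endsolid part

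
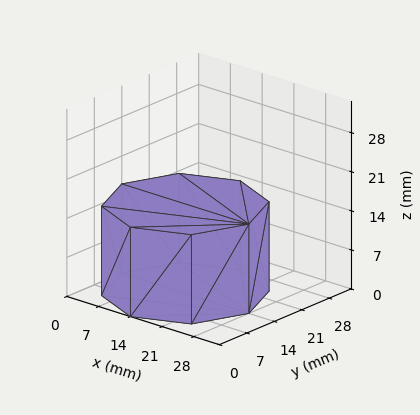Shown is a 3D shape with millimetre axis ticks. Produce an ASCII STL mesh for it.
Reading the render: the shape is a regular 8-sided prism (a cylinder approximated with 8 flat sides), circumscribed radius ≈ 14 mm, height ≈ 16 mm (dimensions read to the nearest mm from the axis ticks). For the STL, each face is triangulated and given an outward normal.

solid part
  facet normal 0.0000 0.0000 -1.0000
    outer loop
      vertex 14.00 28.00 0.00
      vertex 23.90 23.90 0.00
      vertex 28.00 14.00 0.00
    endloop
  endfacet
  facet normal 0.0000 0.0000 -1.0000
    outer loop
      vertex 4.10 23.90 0.00
      vertex 14.00 28.00 0.00
      vertex 28.00 14.00 0.00
    endloop
  endfacet
  facet normal 0.0000 0.0000 -1.0000
    outer loop
      vertex 0.00 14.00 0.00
      vertex 4.10 23.90 0.00
      vertex 28.00 14.00 0.00
    endloop
  endfacet
  facet normal 0.0000 0.0000 -1.0000
    outer loop
      vertex 4.10 4.10 0.00
      vertex 0.00 14.00 0.00
      vertex 28.00 14.00 0.00
    endloop
  endfacet
  facet normal 0.0000 0.0000 -1.0000
    outer loop
      vertex 14.00 0.00 0.00
      vertex 4.10 4.10 0.00
      vertex 28.00 14.00 0.00
    endloop
  endfacet
  facet normal 0.0000 0.0000 -1.0000
    outer loop
      vertex 23.90 4.10 0.00
      vertex 14.00 0.00 0.00
      vertex 28.00 14.00 0.00
    endloop
  endfacet
  facet normal 0.0000 0.0000 1.0000
    outer loop
      vertex 28.00 14.00 16.00
      vertex 23.90 23.90 16.00
      vertex 14.00 28.00 16.00
    endloop
  endfacet
  facet normal 0.0000 0.0000 1.0000
    outer loop
      vertex 28.00 14.00 16.00
      vertex 14.00 28.00 16.00
      vertex 4.10 23.90 16.00
    endloop
  endfacet
  facet normal 0.0000 0.0000 1.0000
    outer loop
      vertex 28.00 14.00 16.00
      vertex 4.10 23.90 16.00
      vertex 0.00 14.00 16.00
    endloop
  endfacet
  facet normal 0.0000 0.0000 1.0000
    outer loop
      vertex 28.00 14.00 16.00
      vertex 0.00 14.00 16.00
      vertex 4.10 4.10 16.00
    endloop
  endfacet
  facet normal 0.0000 0.0000 1.0000
    outer loop
      vertex 28.00 14.00 16.00
      vertex 4.10 4.10 16.00
      vertex 14.00 0.00 16.00
    endloop
  endfacet
  facet normal 0.0000 0.0000 1.0000
    outer loop
      vertex 28.00 14.00 16.00
      vertex 14.00 0.00 16.00
      vertex 23.90 4.10 16.00
    endloop
  endfacet
  facet normal 0.9239 0.3826 0.0000
    outer loop
      vertex 28.00 14.00 0.00
      vertex 23.90 23.90 0.00
      vertex 23.90 23.90 16.00
    endloop
  endfacet
  facet normal 0.9239 0.3826 0.0000
    outer loop
      vertex 28.00 14.00 0.00
      vertex 23.90 23.90 16.00
      vertex 28.00 14.00 16.00
    endloop
  endfacet
  facet normal 0.3826 0.9239 0.0000
    outer loop
      vertex 23.90 23.90 0.00
      vertex 14.00 28.00 0.00
      vertex 14.00 28.00 16.00
    endloop
  endfacet
  facet normal 0.3826 0.9239 0.0000
    outer loop
      vertex 23.90 23.90 0.00
      vertex 14.00 28.00 16.00
      vertex 23.90 23.90 16.00
    endloop
  endfacet
  facet normal -0.3826 0.9239 0.0000
    outer loop
      vertex 14.00 28.00 0.00
      vertex 4.10 23.90 0.00
      vertex 4.10 23.90 16.00
    endloop
  endfacet
  facet normal -0.3826 0.9239 0.0000
    outer loop
      vertex 14.00 28.00 0.00
      vertex 4.10 23.90 16.00
      vertex 14.00 28.00 16.00
    endloop
  endfacet
  facet normal -0.9239 0.3826 0.0000
    outer loop
      vertex 4.10 23.90 0.00
      vertex 0.00 14.00 0.00
      vertex 0.00 14.00 16.00
    endloop
  endfacet
  facet normal -0.9239 0.3826 0.0000
    outer loop
      vertex 4.10 23.90 0.00
      vertex 0.00 14.00 16.00
      vertex 4.10 23.90 16.00
    endloop
  endfacet
  facet normal -0.9239 -0.3826 0.0000
    outer loop
      vertex 0.00 14.00 0.00
      vertex 4.10 4.10 0.00
      vertex 4.10 4.10 16.00
    endloop
  endfacet
  facet normal -0.9239 -0.3826 0.0000
    outer loop
      vertex 0.00 14.00 0.00
      vertex 4.10 4.10 16.00
      vertex 0.00 14.00 16.00
    endloop
  endfacet
  facet normal -0.3826 -0.9239 0.0000
    outer loop
      vertex 4.10 4.10 0.00
      vertex 14.00 0.00 0.00
      vertex 14.00 0.00 16.00
    endloop
  endfacet
  facet normal -0.3826 -0.9239 0.0000
    outer loop
      vertex 4.10 4.10 0.00
      vertex 14.00 0.00 16.00
      vertex 4.10 4.10 16.00
    endloop
  endfacet
  facet normal 0.3826 -0.9239 0.0000
    outer loop
      vertex 14.00 0.00 0.00
      vertex 23.90 4.10 0.00
      vertex 23.90 4.10 16.00
    endloop
  endfacet
  facet normal 0.3826 -0.9239 0.0000
    outer loop
      vertex 14.00 0.00 0.00
      vertex 23.90 4.10 16.00
      vertex 14.00 0.00 16.00
    endloop
  endfacet
  facet normal 0.9239 -0.3826 0.0000
    outer loop
      vertex 23.90 4.10 0.00
      vertex 28.00 14.00 0.00
      vertex 28.00 14.00 16.00
    endloop
  endfacet
  facet normal 0.9239 -0.3826 0.0000
    outer loop
      vertex 23.90 4.10 0.00
      vertex 28.00 14.00 16.00
      vertex 23.90 4.10 16.00
    endloop
  endfacet
endsolid part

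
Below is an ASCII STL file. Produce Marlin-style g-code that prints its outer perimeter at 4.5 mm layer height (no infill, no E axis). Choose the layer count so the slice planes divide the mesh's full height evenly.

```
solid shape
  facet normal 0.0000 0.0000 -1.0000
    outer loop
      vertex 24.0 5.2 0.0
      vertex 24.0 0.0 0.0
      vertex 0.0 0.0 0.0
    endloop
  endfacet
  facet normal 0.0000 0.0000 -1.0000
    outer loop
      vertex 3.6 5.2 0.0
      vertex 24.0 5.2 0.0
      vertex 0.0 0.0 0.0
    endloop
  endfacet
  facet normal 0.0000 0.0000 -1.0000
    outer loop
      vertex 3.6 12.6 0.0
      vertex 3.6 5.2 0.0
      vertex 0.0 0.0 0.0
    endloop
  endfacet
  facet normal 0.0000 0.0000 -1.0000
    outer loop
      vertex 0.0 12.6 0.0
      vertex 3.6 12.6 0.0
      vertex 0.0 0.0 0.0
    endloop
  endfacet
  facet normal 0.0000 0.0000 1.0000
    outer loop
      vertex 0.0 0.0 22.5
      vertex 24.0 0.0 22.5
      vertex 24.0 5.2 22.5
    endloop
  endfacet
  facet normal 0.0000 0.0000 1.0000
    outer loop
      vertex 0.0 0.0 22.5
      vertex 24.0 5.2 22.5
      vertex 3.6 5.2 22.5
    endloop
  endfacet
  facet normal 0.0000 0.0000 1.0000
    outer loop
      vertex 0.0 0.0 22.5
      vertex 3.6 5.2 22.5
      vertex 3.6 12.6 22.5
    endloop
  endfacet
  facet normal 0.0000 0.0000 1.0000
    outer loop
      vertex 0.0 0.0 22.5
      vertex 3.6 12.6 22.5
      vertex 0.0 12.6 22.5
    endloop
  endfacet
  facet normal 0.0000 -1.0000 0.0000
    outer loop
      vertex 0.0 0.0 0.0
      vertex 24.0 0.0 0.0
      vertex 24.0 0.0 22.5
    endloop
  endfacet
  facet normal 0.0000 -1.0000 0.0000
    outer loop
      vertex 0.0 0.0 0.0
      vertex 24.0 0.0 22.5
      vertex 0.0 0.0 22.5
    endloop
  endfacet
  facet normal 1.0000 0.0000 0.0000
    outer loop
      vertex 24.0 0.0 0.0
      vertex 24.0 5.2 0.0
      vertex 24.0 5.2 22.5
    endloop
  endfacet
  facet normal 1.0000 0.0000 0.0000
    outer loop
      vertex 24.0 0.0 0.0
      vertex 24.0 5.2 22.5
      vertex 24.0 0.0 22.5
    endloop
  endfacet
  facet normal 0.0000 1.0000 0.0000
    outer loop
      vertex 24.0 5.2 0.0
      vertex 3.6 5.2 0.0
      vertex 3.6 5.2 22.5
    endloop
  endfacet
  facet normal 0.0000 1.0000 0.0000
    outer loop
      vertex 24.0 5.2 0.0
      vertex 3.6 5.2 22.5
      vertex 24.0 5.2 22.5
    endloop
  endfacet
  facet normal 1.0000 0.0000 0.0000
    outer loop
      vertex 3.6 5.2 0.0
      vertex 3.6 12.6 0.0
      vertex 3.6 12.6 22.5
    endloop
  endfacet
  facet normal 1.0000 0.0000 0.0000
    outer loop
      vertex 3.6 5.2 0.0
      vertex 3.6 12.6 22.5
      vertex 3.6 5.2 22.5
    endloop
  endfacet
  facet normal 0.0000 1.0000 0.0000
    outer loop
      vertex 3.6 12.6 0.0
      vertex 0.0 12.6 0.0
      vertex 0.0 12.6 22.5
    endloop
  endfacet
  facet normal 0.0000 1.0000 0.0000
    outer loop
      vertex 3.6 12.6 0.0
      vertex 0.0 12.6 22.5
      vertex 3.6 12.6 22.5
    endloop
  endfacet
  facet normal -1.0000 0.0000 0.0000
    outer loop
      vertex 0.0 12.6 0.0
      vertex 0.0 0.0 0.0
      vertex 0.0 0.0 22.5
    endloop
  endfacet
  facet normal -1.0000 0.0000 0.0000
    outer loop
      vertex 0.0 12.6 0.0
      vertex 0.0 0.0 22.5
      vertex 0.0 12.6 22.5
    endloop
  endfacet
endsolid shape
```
; perimeter-only toolpath
G21 ; units = mm
G90 ; absolute positioning
G28 ; home
; layer 1
G0 Z4.5
G0 X0.0 Y0.0
G1 X24.0 Y0.0
G1 X24.0 Y5.2
G1 X3.6 Y5.2
G1 X3.6 Y12.6
G1 X0.0 Y12.6
G1 X0.0 Y0.0
; layer 2
G0 Z9.0
G0 X0.0 Y0.0
G1 X24.0 Y0.0
G1 X24.0 Y5.2
G1 X3.6 Y5.2
G1 X3.6 Y12.6
G1 X0.0 Y12.6
G1 X0.0 Y0.0
; layer 3
G0 Z13.5
G0 X0.0 Y0.0
G1 X24.0 Y0.0
G1 X24.0 Y5.2
G1 X3.6 Y5.2
G1 X3.6 Y12.6
G1 X0.0 Y12.6
G1 X0.0 Y0.0
; layer 4
G0 Z18.0
G0 X0.0 Y0.0
G1 X24.0 Y0.0
G1 X24.0 Y5.2
G1 X3.6 Y5.2
G1 X3.6 Y12.6
G1 X0.0 Y12.6
G1 X0.0 Y0.0
; layer 5
G0 Z22.5
G0 X0.0 Y0.0
G1 X24.0 Y0.0
G1 X24.0 Y5.2
G1 X3.6 Y5.2
G1 X3.6 Y12.6
G1 X0.0 Y12.6
G1 X0.0 Y0.0
M2 ; end

The solid is an L-shaped prism: outer 24 × 12.6 mm, arm thicknesses ≈ 5.2 mm (horizontal) and 3.6 mm (vertical), extruded 22.5 mm in z. Slicing at Δz = 4.5 mm — 5 equal slices spanning the solid's height, so layer i sits at z = i·h/5 — gives 5 non-empty perimeters. Each is a 6-segment closed polygon; G0 lifts to the layer z and rapids to the start vertex, then G1 traces the edges.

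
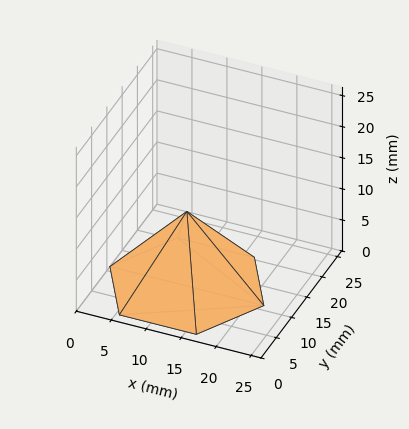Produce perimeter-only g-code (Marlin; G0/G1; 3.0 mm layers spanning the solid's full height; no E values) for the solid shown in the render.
Reading the render: the shape is a regular 6-sided pyramid, base circumscribed radius ≈ 11 mm, apex at z ≈ 12 mm (dimensions read to the nearest mm from the axis ticks). For the g-code, the solid's height is divided into equal slices at the stated Δz and each level perimeter traced with G1 moves after a G0 lift.

; perimeter-only toolpath
G21 ; units = mm
G90 ; absolute positioning
G28 ; home
; layer 1
G0 Z3.0
G0 X19.2 Y11.0
G1 X15.1 Y18.1
G1 X6.9 Y18.1
G1 X2.8 Y11.0
G1 X6.9 Y3.9
G1 X15.1 Y3.9
G1 X19.2 Y11.0
; layer 2
G0 Z6.0
G0 X16.5 Y11.0
G1 X13.8 Y15.8
G1 X8.2 Y15.8
G1 X5.5 Y11.0
G1 X8.2 Y6.2
G1 X13.8 Y6.2
G1 X16.5 Y11.0
; layer 3
G0 Z9.0
G0 X13.8 Y11.0
G1 X12.4 Y13.4
G1 X9.6 Y13.4
G1 X8.2 Y11.0
G1 X9.6 Y8.6
G1 X12.4 Y8.6
G1 X13.8 Y11.0
M2 ; end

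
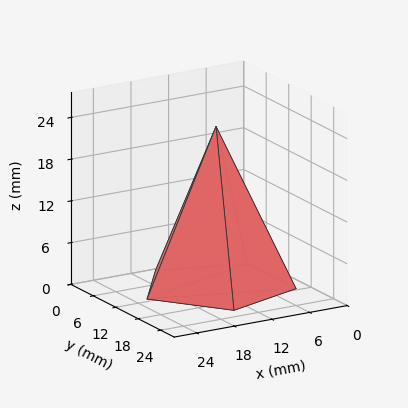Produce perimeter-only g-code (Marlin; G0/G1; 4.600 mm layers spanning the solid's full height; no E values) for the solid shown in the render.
Reading the render: the shape is a regular 5-sided pyramid, base circumscribed radius ≈ 11 mm, apex at z ≈ 23 mm (dimensions read to the nearest mm from the axis ticks). For the g-code, the solid's height is divided into equal slices at the stated Δz and each level perimeter traced with G1 moves after a G0 lift.

; perimeter-only toolpath
G21 ; units = mm
G90 ; absolute positioning
G28 ; home
; layer 1
G0 Z4.600
G0 X19.800 Y11.000
G1 X13.719 Y19.370
G1 X3.881 Y16.173
G1 X3.881 Y5.827
G1 X13.719 Y2.630
G1 X19.800 Y11.000
; layer 2
G0 Z9.200
G0 X17.600 Y11.000
G1 X13.039 Y17.277
G1 X5.661 Y14.880
G1 X5.661 Y7.120
G1 X13.039 Y4.723
G1 X17.600 Y11.000
; layer 3
G0 Z13.800
G0 X15.400 Y11.000
G1 X12.360 Y15.185
G1 X7.440 Y13.586
G1 X7.440 Y8.414
G1 X12.360 Y6.815
G1 X15.400 Y11.000
; layer 4
G0 Z18.400
G0 X13.200 Y11.000
G1 X11.680 Y13.092
G1 X9.220 Y12.293
G1 X9.220 Y9.707
G1 X11.680 Y8.908
G1 X13.200 Y11.000
M2 ; end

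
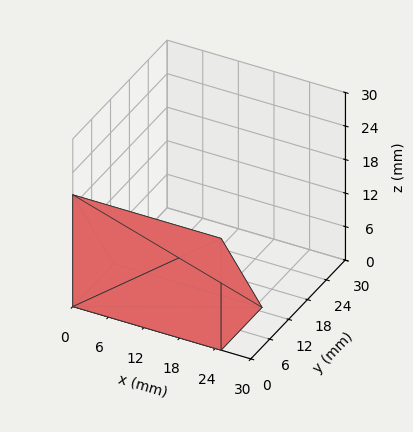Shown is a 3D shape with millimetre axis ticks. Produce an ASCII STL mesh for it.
Reading the render: the shape is a wedge (ramp): 25 × 13 mm base, rising to 20 mm along the y=0 edge and sloping linearly to z=0 at y=13 (dimensions read to the nearest mm from the axis ticks). For the STL, each face is triangulated and given an outward normal.

solid part
  facet normal 0.0000 0.0000 -1.0000
    outer loop
      vertex 25.000 13.000 0.000
      vertex 25.000 0.000 0.000
      vertex 0.000 0.000 0.000
    endloop
  endfacet
  facet normal 0.0000 0.0000 -1.0000
    outer loop
      vertex 0.000 13.000 0.000
      vertex 25.000 13.000 0.000
      vertex 0.000 0.000 0.000
    endloop
  endfacet
  facet normal 0.0000 -1.0000 0.0000
    outer loop
      vertex 0.000 0.000 0.000
      vertex 25.000 0.000 0.000
      vertex 25.000 0.000 20.000
    endloop
  endfacet
  facet normal 0.0000 -1.0000 0.0000
    outer loop
      vertex 0.000 0.000 0.000
      vertex 25.000 0.000 20.000
      vertex 0.000 0.000 20.000
    endloop
  endfacet
  facet normal 0.0000 0.8384 0.5450
    outer loop
      vertex 0.000 0.000 20.000
      vertex 25.000 0.000 20.000
      vertex 25.000 13.000 0.000
    endloop
  endfacet
  facet normal 0.0000 0.8384 0.5450
    outer loop
      vertex 0.000 0.000 20.000
      vertex 25.000 13.000 0.000
      vertex 0.000 13.000 0.000
    endloop
  endfacet
  facet normal -1.0000 0.0000 0.0000
    outer loop
      vertex 0.000 0.000 20.000
      vertex 0.000 13.000 0.000
      vertex 0.000 0.000 0.000
    endloop
  endfacet
  facet normal 1.0000 0.0000 0.0000
    outer loop
      vertex 25.000 0.000 0.000
      vertex 25.000 13.000 0.000
      vertex 25.000 0.000 20.000
    endloop
  endfacet
endsolid part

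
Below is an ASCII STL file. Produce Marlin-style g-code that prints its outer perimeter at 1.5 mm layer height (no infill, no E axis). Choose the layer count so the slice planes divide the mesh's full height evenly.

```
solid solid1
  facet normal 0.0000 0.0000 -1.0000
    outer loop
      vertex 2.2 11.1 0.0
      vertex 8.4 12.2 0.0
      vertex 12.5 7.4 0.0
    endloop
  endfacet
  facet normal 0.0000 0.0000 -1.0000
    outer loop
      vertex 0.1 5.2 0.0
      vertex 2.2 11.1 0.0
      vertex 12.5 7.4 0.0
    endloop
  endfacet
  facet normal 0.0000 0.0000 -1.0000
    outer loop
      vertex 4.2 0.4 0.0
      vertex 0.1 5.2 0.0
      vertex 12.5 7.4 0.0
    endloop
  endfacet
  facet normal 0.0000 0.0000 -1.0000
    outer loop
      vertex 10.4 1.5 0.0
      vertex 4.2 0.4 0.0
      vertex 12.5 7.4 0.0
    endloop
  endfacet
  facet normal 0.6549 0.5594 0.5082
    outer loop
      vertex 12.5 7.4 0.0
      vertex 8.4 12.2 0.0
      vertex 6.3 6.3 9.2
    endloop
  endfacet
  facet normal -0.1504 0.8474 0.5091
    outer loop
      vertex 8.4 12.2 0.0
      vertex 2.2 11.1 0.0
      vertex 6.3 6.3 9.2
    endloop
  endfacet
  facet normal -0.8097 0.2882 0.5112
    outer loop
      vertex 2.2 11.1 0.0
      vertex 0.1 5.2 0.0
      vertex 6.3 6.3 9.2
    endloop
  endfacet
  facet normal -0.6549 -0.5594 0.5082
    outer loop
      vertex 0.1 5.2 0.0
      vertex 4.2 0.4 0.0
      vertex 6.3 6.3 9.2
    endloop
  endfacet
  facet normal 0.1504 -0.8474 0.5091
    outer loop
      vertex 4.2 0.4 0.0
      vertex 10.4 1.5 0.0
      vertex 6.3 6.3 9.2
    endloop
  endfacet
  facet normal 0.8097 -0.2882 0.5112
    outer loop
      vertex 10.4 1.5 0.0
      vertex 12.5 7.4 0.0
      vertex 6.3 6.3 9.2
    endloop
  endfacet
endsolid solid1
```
; perimeter-only toolpath
G21 ; units = mm
G90 ; absolute positioning
G28 ; home
; layer 1
G0 Z1.5
G0 X11.5 Y7.2
G1 X8.1 Y11.2
G1 X2.9 Y10.3
G1 X1.1 Y5.4
G1 X4.6 Y1.4
G1 X9.7 Y2.3
G1 X11.5 Y7.2
; layer 2
G0 Z3.1
G0 X10.4 Y7.0
G1 X7.7 Y10.2
G1 X3.6 Y9.5
G1 X2.2 Y5.6
G1 X4.9 Y2.4
G1 X9.0 Y3.1
G1 X10.4 Y7.0
; layer 3
G0 Z4.6
G0 X9.4 Y6.8
G1 X7.3 Y9.2
G1 X4.2 Y8.7
G1 X3.2 Y5.8
G1 X5.2 Y3.4
G1 X8.3 Y3.9
G1 X9.4 Y6.8
; layer 4
G0 Z6.1
G0 X8.4 Y6.7
G1 X7.0 Y8.3
G1 X4.9 Y7.9
G1 X4.2 Y5.9
G1 X5.6 Y4.3
G1 X7.7 Y4.7
G1 X8.4 Y6.7
; layer 5
G0 Z7.7
G0 X7.3 Y6.5
G1 X6.6 Y7.3
G1 X5.6 Y7.1
G1 X5.3 Y6.1
G1 X6.0 Y5.3
G1 X7.0 Y5.5
G1 X7.3 Y6.5
M2 ; end

The solid is a regular 6-sided pyramid, base circumscribed radius ≈ 6.3 mm, apex at z ≈ 9.2 mm. Slicing at Δz = 1.5 mm — 6 equal slices spanning the solid's height, so layer i sits at z = i·h/6 — gives 5 non-empty perimeters. Each is a 6-segment closed polygon; G0 lifts to the layer z and rapids to the start vertex, then G1 traces the edges. The cross-section shrinks linearly with z (the slice at the apex is degenerate and omitted).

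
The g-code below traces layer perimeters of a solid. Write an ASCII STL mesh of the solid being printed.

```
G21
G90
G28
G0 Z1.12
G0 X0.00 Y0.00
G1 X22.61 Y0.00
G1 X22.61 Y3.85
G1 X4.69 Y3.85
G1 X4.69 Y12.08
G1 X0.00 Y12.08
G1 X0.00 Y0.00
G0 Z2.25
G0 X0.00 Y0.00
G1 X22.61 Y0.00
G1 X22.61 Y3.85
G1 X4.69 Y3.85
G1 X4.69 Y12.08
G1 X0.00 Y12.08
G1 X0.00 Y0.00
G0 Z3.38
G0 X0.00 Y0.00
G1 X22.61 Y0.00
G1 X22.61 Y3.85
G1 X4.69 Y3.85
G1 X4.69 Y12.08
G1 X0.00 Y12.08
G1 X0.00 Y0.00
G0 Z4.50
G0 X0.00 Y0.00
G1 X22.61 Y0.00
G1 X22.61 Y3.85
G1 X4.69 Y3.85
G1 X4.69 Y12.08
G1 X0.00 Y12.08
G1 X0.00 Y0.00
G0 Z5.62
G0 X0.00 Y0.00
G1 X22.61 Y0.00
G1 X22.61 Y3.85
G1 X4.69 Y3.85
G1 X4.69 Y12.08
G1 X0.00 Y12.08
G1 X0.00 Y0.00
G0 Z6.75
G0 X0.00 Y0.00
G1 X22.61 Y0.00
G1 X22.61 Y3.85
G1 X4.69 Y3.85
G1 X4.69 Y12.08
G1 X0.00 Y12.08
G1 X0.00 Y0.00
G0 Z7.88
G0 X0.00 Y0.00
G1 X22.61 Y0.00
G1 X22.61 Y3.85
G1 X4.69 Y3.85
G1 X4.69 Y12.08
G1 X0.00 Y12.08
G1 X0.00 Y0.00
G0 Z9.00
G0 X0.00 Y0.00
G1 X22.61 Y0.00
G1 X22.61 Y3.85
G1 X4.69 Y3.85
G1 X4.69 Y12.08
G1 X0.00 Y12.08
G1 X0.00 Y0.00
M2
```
solid part
  facet normal 0.0000 0.0000 -1.0000
    outer loop
      vertex 22.61 3.85 0.00
      vertex 22.61 0.00 0.00
      vertex 0.00 0.00 0.00
    endloop
  endfacet
  facet normal 0.0000 0.0000 -1.0000
    outer loop
      vertex 4.69 3.85 0.00
      vertex 22.61 3.85 0.00
      vertex 0.00 0.00 0.00
    endloop
  endfacet
  facet normal 0.0000 0.0000 -1.0000
    outer loop
      vertex 4.69 12.08 0.00
      vertex 4.69 3.85 0.00
      vertex 0.00 0.00 0.00
    endloop
  endfacet
  facet normal 0.0000 0.0000 -1.0000
    outer loop
      vertex 0.00 12.08 0.00
      vertex 4.69 12.08 0.00
      vertex 0.00 0.00 0.00
    endloop
  endfacet
  facet normal 0.0000 0.0000 1.0000
    outer loop
      vertex 0.00 0.00 9.00
      vertex 22.61 0.00 9.00
      vertex 22.61 3.85 9.00
    endloop
  endfacet
  facet normal 0.0000 0.0000 1.0000
    outer loop
      vertex 0.00 0.00 9.00
      vertex 22.61 3.85 9.00
      vertex 4.69 3.85 9.00
    endloop
  endfacet
  facet normal 0.0000 0.0000 1.0000
    outer loop
      vertex 0.00 0.00 9.00
      vertex 4.69 3.85 9.00
      vertex 4.69 12.08 9.00
    endloop
  endfacet
  facet normal 0.0000 0.0000 1.0000
    outer loop
      vertex 0.00 0.00 9.00
      vertex 4.69 12.08 9.00
      vertex 0.00 12.08 9.00
    endloop
  endfacet
  facet normal 0.0000 -1.0000 0.0000
    outer loop
      vertex 0.00 0.00 0.00
      vertex 22.61 0.00 0.00
      vertex 22.61 0.00 9.00
    endloop
  endfacet
  facet normal 0.0000 -1.0000 0.0000
    outer loop
      vertex 0.00 0.00 0.00
      vertex 22.61 0.00 9.00
      vertex 0.00 0.00 9.00
    endloop
  endfacet
  facet normal 1.0000 0.0000 0.0000
    outer loop
      vertex 22.61 0.00 0.00
      vertex 22.61 3.85 0.00
      vertex 22.61 3.85 9.00
    endloop
  endfacet
  facet normal 1.0000 0.0000 0.0000
    outer loop
      vertex 22.61 0.00 0.00
      vertex 22.61 3.85 9.00
      vertex 22.61 0.00 9.00
    endloop
  endfacet
  facet normal 0.0000 1.0000 0.0000
    outer loop
      vertex 22.61 3.85 0.00
      vertex 4.69 3.85 0.00
      vertex 4.69 3.85 9.00
    endloop
  endfacet
  facet normal 0.0000 1.0000 0.0000
    outer loop
      vertex 22.61 3.85 0.00
      vertex 4.69 3.85 9.00
      vertex 22.61 3.85 9.00
    endloop
  endfacet
  facet normal 1.0000 0.0000 0.0000
    outer loop
      vertex 4.69 3.85 0.00
      vertex 4.69 12.08 0.00
      vertex 4.69 12.08 9.00
    endloop
  endfacet
  facet normal 1.0000 0.0000 0.0000
    outer loop
      vertex 4.69 3.85 0.00
      vertex 4.69 12.08 9.00
      vertex 4.69 3.85 9.00
    endloop
  endfacet
  facet normal 0.0000 1.0000 0.0000
    outer loop
      vertex 4.69 12.08 0.00
      vertex 0.00 12.08 0.00
      vertex 0.00 12.08 9.00
    endloop
  endfacet
  facet normal 0.0000 1.0000 0.0000
    outer loop
      vertex 4.69 12.08 0.00
      vertex 0.00 12.08 9.00
      vertex 4.69 12.08 9.00
    endloop
  endfacet
  facet normal -1.0000 0.0000 0.0000
    outer loop
      vertex 0.00 12.08 0.00
      vertex 0.00 0.00 0.00
      vertex 0.00 0.00 9.00
    endloop
  endfacet
  facet normal -1.0000 0.0000 0.0000
    outer loop
      vertex 0.00 12.08 0.00
      vertex 0.00 0.00 9.00
      vertex 0.00 12.08 9.00
    endloop
  endfacet
endsolid part

The G0 Z moves step by Δz≈1.12 mm. Every layer's G1 loop is the same polygon, so the solid is a straight extrusion of it from z=0 to z≈9. Closing with flat bottom and top caps and triangulating gives 20 facets — an L-shaped prism: outer 22.6 × 12.1 mm, arm thicknesses ≈ 3.85 mm (horizontal) and 4.69 mm (vertical), extruded 9 mm in z.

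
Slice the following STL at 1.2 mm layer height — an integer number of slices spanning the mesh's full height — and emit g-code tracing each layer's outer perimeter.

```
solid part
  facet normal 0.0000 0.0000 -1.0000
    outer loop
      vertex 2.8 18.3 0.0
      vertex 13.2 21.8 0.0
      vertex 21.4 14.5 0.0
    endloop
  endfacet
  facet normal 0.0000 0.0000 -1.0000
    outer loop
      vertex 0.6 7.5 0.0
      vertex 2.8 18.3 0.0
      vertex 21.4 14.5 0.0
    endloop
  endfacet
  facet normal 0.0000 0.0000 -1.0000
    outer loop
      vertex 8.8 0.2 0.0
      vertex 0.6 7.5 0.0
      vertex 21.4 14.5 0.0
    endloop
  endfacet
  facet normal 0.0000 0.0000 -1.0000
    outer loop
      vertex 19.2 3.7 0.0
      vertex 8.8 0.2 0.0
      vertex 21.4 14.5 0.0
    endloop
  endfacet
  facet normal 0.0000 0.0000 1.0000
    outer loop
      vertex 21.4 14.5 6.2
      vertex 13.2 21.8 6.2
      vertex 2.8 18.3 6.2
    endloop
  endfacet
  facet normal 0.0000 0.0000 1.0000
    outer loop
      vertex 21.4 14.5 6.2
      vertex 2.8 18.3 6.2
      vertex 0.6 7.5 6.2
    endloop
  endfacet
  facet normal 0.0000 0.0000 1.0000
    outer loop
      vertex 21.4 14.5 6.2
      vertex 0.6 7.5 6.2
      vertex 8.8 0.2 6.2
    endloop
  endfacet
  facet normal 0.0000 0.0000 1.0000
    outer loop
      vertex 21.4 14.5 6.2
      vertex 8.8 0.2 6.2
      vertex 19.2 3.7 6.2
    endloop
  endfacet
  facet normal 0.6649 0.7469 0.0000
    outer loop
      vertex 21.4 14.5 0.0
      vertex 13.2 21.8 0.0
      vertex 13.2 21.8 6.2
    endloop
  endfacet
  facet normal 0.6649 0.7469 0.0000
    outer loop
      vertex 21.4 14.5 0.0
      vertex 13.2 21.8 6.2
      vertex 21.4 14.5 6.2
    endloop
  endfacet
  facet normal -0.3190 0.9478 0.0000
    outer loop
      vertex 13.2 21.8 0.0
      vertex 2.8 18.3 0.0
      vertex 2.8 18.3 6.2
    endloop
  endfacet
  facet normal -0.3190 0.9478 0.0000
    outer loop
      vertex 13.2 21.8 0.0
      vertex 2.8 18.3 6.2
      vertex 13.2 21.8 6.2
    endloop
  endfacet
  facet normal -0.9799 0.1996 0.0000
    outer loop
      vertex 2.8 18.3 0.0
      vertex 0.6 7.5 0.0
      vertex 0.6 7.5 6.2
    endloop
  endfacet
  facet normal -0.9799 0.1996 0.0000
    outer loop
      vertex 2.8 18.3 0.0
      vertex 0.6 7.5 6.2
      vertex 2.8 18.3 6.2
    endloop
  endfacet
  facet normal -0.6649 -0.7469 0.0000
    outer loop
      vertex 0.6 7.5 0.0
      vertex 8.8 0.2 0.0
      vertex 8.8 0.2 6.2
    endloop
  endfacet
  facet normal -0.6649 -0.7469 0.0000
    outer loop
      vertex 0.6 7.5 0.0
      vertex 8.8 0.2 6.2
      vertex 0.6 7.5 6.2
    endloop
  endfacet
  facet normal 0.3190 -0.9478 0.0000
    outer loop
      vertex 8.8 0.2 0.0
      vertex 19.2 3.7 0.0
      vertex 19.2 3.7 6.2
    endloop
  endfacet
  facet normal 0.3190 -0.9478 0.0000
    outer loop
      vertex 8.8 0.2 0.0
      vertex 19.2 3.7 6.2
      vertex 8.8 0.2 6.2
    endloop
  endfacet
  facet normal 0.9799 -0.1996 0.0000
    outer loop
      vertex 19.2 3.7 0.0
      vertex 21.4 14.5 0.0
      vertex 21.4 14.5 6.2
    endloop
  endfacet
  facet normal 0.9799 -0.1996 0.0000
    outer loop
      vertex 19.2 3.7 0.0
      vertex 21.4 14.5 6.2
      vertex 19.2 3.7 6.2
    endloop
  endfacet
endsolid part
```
; perimeter-only toolpath
G21 ; units = mm
G90 ; absolute positioning
G28 ; home
; layer 1
G0 Z1.2
G0 X21.4 Y14.5
G1 X13.2 Y21.8
G1 X2.8 Y18.3
G1 X0.6 Y7.5
G1 X8.8 Y0.2
G1 X19.2 Y3.7
G1 X21.4 Y14.5
; layer 2
G0 Z2.5
G0 X21.4 Y14.5
G1 X13.2 Y21.8
G1 X2.8 Y18.3
G1 X0.6 Y7.5
G1 X8.8 Y0.2
G1 X19.2 Y3.7
G1 X21.4 Y14.5
; layer 3
G0 Z3.7
G0 X21.4 Y14.5
G1 X13.2 Y21.8
G1 X2.8 Y18.3
G1 X0.6 Y7.5
G1 X8.8 Y0.2
G1 X19.2 Y3.7
G1 X21.4 Y14.5
; layer 4
G0 Z5.0
G0 X21.4 Y14.5
G1 X13.2 Y21.8
G1 X2.8 Y18.3
G1 X0.6 Y7.5
G1 X8.8 Y0.2
G1 X19.2 Y3.7
G1 X21.4 Y14.5
; layer 5
G0 Z6.2
G0 X21.4 Y14.5
G1 X13.2 Y21.8
G1 X2.8 Y18.3
G1 X0.6 Y7.5
G1 X8.8 Y0.2
G1 X19.2 Y3.7
G1 X21.4 Y14.5
M2 ; end

The solid is a regular 6-sided prism (a cylinder approximated with 6 flat sides), circumscribed radius ≈ 11 mm, height ≈ 6.2 mm. Slicing at Δz = 1.2 mm — 5 equal slices spanning the solid's height, so layer i sits at z = i·h/5 — gives 5 non-empty perimeters. Each is a 6-segment closed polygon; G0 lifts to the layer z and rapids to the start vertex, then G1 traces the edges.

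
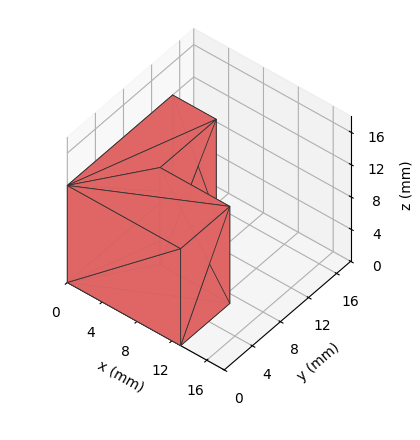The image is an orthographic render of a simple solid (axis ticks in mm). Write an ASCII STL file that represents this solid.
Reading the render: the shape is an L-shaped prism: outer 13 × 15 mm, arm thicknesses ≈ 7 mm (horizontal) and 5 mm (vertical), extruded 12 mm in z (dimensions read to the nearest mm from the axis ticks). For the STL, each face is triangulated and given an outward normal.

solid part
  facet normal 0.0000 0.0000 -1.0000
    outer loop
      vertex 13.0 7.0 0.0
      vertex 13.0 0.0 0.0
      vertex 0.0 0.0 0.0
    endloop
  endfacet
  facet normal 0.0000 0.0000 -1.0000
    outer loop
      vertex 5.0 7.0 0.0
      vertex 13.0 7.0 0.0
      vertex 0.0 0.0 0.0
    endloop
  endfacet
  facet normal 0.0000 0.0000 -1.0000
    outer loop
      vertex 5.0 15.0 0.0
      vertex 5.0 7.0 0.0
      vertex 0.0 0.0 0.0
    endloop
  endfacet
  facet normal 0.0000 0.0000 -1.0000
    outer loop
      vertex 0.0 15.0 0.0
      vertex 5.0 15.0 0.0
      vertex 0.0 0.0 0.0
    endloop
  endfacet
  facet normal 0.0000 0.0000 1.0000
    outer loop
      vertex 0.0 0.0 12.0
      vertex 13.0 0.0 12.0
      vertex 13.0 7.0 12.0
    endloop
  endfacet
  facet normal 0.0000 0.0000 1.0000
    outer loop
      vertex 0.0 0.0 12.0
      vertex 13.0 7.0 12.0
      vertex 5.0 7.0 12.0
    endloop
  endfacet
  facet normal 0.0000 0.0000 1.0000
    outer loop
      vertex 0.0 0.0 12.0
      vertex 5.0 7.0 12.0
      vertex 5.0 15.0 12.0
    endloop
  endfacet
  facet normal 0.0000 0.0000 1.0000
    outer loop
      vertex 0.0 0.0 12.0
      vertex 5.0 15.0 12.0
      vertex 0.0 15.0 12.0
    endloop
  endfacet
  facet normal 0.0000 -1.0000 0.0000
    outer loop
      vertex 0.0 0.0 0.0
      vertex 13.0 0.0 0.0
      vertex 13.0 0.0 12.0
    endloop
  endfacet
  facet normal 0.0000 -1.0000 0.0000
    outer loop
      vertex 0.0 0.0 0.0
      vertex 13.0 0.0 12.0
      vertex 0.0 0.0 12.0
    endloop
  endfacet
  facet normal 1.0000 0.0000 0.0000
    outer loop
      vertex 13.0 0.0 0.0
      vertex 13.0 7.0 0.0
      vertex 13.0 7.0 12.0
    endloop
  endfacet
  facet normal 1.0000 0.0000 0.0000
    outer loop
      vertex 13.0 0.0 0.0
      vertex 13.0 7.0 12.0
      vertex 13.0 0.0 12.0
    endloop
  endfacet
  facet normal 0.0000 1.0000 0.0000
    outer loop
      vertex 13.0 7.0 0.0
      vertex 5.0 7.0 0.0
      vertex 5.0 7.0 12.0
    endloop
  endfacet
  facet normal 0.0000 1.0000 0.0000
    outer loop
      vertex 13.0 7.0 0.0
      vertex 5.0 7.0 12.0
      vertex 13.0 7.0 12.0
    endloop
  endfacet
  facet normal 1.0000 0.0000 0.0000
    outer loop
      vertex 5.0 7.0 0.0
      vertex 5.0 15.0 0.0
      vertex 5.0 15.0 12.0
    endloop
  endfacet
  facet normal 1.0000 0.0000 0.0000
    outer loop
      vertex 5.0 7.0 0.0
      vertex 5.0 15.0 12.0
      vertex 5.0 7.0 12.0
    endloop
  endfacet
  facet normal 0.0000 1.0000 0.0000
    outer loop
      vertex 5.0 15.0 0.0
      vertex 0.0 15.0 0.0
      vertex 0.0 15.0 12.0
    endloop
  endfacet
  facet normal 0.0000 1.0000 0.0000
    outer loop
      vertex 5.0 15.0 0.0
      vertex 0.0 15.0 12.0
      vertex 5.0 15.0 12.0
    endloop
  endfacet
  facet normal -1.0000 0.0000 0.0000
    outer loop
      vertex 0.0 15.0 0.0
      vertex 0.0 0.0 0.0
      vertex 0.0 0.0 12.0
    endloop
  endfacet
  facet normal -1.0000 0.0000 0.0000
    outer loop
      vertex 0.0 15.0 0.0
      vertex 0.0 0.0 12.0
      vertex 0.0 15.0 12.0
    endloop
  endfacet
endsolid part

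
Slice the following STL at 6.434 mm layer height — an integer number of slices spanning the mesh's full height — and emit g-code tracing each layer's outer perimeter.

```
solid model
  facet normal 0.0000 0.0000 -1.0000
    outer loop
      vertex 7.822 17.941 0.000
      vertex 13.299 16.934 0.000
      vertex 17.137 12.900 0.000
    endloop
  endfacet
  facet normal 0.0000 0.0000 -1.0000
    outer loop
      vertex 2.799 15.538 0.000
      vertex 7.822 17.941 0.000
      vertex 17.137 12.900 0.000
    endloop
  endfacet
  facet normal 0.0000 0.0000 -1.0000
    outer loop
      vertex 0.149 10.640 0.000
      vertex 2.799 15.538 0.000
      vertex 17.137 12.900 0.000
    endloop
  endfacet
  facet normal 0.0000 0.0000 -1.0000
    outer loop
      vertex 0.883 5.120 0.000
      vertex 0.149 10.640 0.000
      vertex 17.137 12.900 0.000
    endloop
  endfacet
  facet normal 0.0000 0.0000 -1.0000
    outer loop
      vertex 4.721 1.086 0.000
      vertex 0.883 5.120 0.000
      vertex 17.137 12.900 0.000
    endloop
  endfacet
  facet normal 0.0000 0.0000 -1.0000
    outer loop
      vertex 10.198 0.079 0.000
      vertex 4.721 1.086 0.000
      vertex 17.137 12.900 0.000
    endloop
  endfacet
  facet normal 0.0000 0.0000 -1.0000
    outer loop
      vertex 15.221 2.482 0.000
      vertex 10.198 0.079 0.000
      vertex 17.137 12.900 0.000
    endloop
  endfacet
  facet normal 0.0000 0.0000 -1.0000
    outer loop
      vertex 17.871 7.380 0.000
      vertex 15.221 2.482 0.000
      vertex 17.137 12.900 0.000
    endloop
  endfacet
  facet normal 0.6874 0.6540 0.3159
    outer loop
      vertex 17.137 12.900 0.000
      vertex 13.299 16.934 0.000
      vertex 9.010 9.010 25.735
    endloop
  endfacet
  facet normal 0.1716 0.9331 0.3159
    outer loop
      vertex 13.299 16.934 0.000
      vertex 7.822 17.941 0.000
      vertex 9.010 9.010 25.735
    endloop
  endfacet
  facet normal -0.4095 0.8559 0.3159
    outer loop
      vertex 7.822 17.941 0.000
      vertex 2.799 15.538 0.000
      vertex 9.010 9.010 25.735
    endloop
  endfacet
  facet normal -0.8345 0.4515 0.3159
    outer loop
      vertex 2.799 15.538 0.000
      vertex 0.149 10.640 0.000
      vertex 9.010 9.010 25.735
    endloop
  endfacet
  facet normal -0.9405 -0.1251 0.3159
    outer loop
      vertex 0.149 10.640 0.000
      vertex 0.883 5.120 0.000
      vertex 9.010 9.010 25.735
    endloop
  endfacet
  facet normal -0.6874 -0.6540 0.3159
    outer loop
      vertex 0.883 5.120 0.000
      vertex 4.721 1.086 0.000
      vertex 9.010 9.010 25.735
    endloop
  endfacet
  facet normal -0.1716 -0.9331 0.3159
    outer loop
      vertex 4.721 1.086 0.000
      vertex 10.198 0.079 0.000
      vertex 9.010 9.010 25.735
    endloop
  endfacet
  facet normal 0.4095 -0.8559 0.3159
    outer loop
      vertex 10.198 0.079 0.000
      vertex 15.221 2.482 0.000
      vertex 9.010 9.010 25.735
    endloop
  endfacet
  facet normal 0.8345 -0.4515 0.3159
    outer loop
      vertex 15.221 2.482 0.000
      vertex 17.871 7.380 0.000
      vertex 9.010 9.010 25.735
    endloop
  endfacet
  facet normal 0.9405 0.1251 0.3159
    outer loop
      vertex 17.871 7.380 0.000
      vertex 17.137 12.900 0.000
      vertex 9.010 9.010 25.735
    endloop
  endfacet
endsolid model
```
; perimeter-only toolpath
G21 ; units = mm
G90 ; absolute positioning
G28 ; home
; layer 1
G0 Z6.434
G0 X15.105 Y11.928
G1 X12.227 Y14.953
G1 X8.119 Y15.708
G1 X4.352 Y13.906
G1 X2.364 Y10.232
G1 X2.915 Y6.092
G1 X5.793 Y3.067
G1 X9.901 Y2.312
G1 X13.668 Y4.114
G1 X15.656 Y7.787
G1 X15.105 Y11.928
; layer 2
G0 Z12.867
G0 X13.073 Y10.955
G1 X11.154 Y12.972
G1 X8.416 Y13.476
G1 X5.904 Y12.274
G1 X4.579 Y9.825
G1 X4.947 Y7.065
G1 X6.865 Y5.048
G1 X9.604 Y4.545
G1 X12.116 Y5.746
G1 X13.441 Y8.195
G1 X13.073 Y10.955
; layer 3
G0 Z19.301
G0 X11.042 Y9.982
G1 X10.082 Y10.991
G1 X8.713 Y11.243
G1 X7.457 Y10.642
G1 X6.795 Y9.418
G1 X6.978 Y8.037
G1 X7.938 Y7.029
G1 X9.307 Y6.777
G1 X10.563 Y7.378
G1 X11.225 Y8.603
G1 X11.042 Y9.982
M2 ; end

The solid is a regular 10-sided pyramid, base circumscribed radius ≈ 9.01 mm, apex at z ≈ 25.7 mm. Slicing at Δz = 6.434 mm — 4 equal slices spanning the solid's height, so layer i sits at z = i·h/4 — gives 3 non-empty perimeters. Each is a 10-segment closed polygon; G0 lifts to the layer z and rapids to the start vertex, then G1 traces the edges. The cross-section shrinks linearly with z (the slice at the apex is degenerate and omitted).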